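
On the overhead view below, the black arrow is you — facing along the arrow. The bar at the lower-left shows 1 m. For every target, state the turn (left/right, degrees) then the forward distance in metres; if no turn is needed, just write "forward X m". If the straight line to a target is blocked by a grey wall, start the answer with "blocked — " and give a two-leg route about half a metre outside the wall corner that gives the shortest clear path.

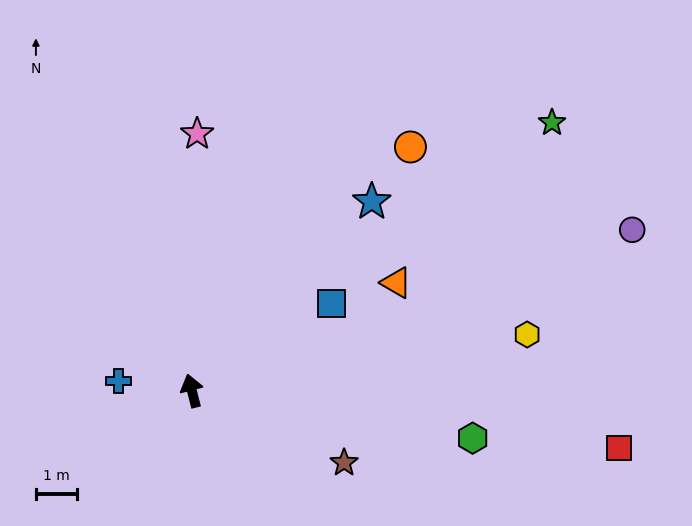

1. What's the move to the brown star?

turn right 130°, forward 4.1 m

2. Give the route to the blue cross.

turn left 68°, forward 1.8 m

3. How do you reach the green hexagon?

turn right 114°, forward 6.9 m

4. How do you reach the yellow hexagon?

turn right 95°, forward 8.2 m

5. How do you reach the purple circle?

turn right 84°, forward 11.4 m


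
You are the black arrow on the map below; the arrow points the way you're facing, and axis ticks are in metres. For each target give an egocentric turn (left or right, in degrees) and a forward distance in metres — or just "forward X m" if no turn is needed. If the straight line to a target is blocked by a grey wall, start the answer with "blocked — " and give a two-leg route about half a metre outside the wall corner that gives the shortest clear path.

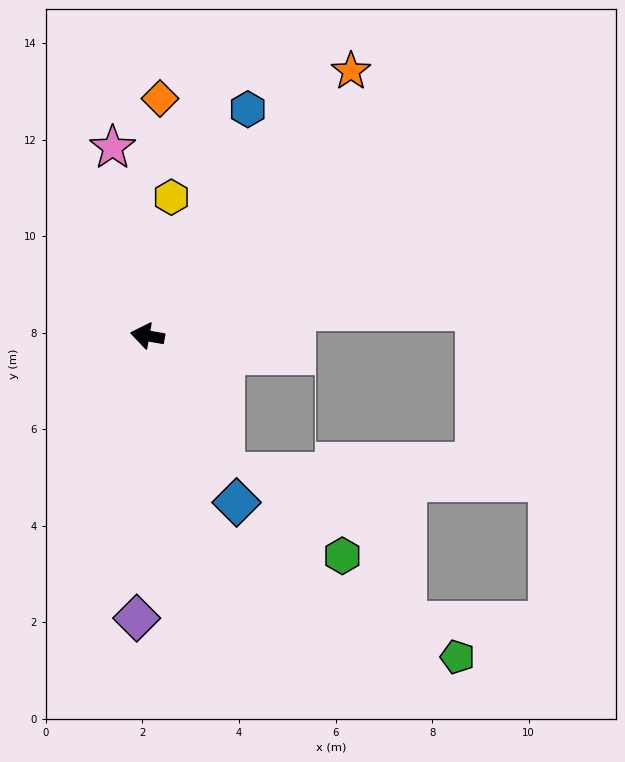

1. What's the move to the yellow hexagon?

turn right 90°, forward 2.9 m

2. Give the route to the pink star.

turn right 70°, forward 4.0 m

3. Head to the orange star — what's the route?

turn right 118°, forward 6.9 m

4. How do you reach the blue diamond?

turn left 128°, forward 3.9 m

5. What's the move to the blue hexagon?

turn right 104°, forward 5.1 m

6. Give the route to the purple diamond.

turn left 98°, forward 5.9 m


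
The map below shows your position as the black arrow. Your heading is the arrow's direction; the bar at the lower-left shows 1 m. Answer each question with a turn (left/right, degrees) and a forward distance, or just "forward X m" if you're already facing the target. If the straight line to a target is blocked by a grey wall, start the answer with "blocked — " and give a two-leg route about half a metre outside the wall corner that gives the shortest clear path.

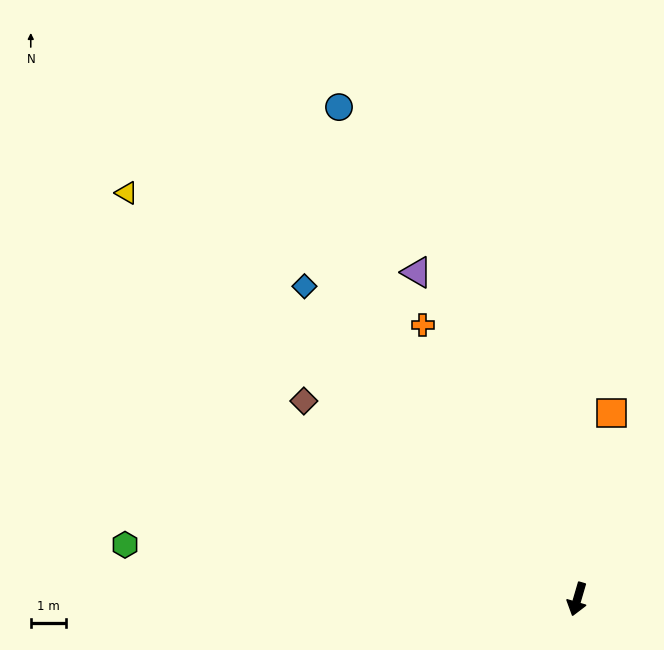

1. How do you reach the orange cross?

turn right 134°, forward 8.8 m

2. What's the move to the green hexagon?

turn right 81°, forward 12.8 m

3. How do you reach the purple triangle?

turn right 138°, forward 10.2 m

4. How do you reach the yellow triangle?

turn right 116°, forward 17.0 m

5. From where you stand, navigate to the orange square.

turn right 174°, forward 5.3 m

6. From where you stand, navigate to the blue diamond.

turn right 123°, forward 11.7 m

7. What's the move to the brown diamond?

turn right 110°, forward 9.5 m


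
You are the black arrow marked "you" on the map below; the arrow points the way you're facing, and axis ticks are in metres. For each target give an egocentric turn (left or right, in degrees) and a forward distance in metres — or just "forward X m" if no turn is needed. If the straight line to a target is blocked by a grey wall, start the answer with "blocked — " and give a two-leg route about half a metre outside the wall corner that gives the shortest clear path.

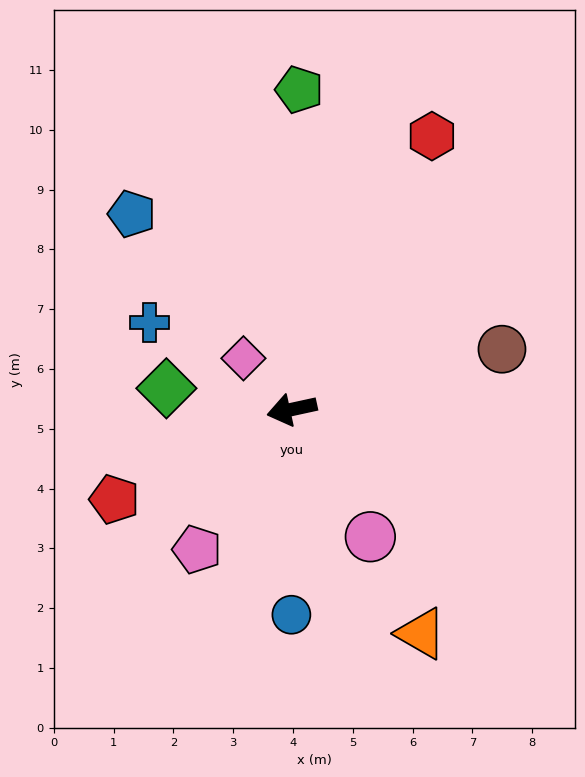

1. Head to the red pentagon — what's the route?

turn left 15°, forward 3.3 m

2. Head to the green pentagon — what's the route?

turn right 104°, forward 5.3 m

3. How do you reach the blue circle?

turn left 78°, forward 3.4 m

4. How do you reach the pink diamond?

turn right 59°, forward 1.2 m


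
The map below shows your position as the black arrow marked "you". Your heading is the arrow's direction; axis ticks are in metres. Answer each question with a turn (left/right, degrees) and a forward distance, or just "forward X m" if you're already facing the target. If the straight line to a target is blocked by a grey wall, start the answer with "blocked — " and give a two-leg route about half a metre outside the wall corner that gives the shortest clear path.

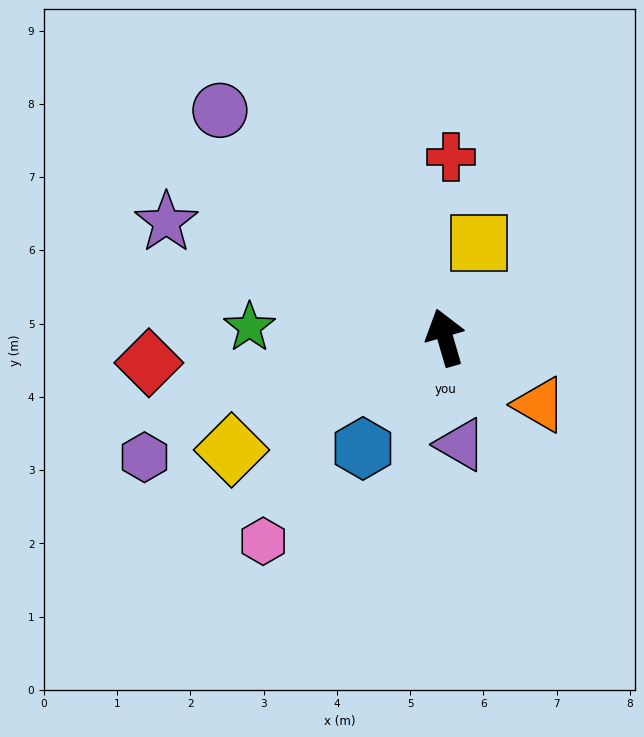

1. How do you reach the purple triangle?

turn left 172°, forward 1.5 m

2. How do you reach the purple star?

turn left 51°, forward 4.1 m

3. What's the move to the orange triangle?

turn right 142°, forward 1.6 m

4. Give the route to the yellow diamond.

turn left 102°, forward 3.3 m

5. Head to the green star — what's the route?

turn left 71°, forward 2.7 m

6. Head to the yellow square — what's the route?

turn right 36°, forward 1.4 m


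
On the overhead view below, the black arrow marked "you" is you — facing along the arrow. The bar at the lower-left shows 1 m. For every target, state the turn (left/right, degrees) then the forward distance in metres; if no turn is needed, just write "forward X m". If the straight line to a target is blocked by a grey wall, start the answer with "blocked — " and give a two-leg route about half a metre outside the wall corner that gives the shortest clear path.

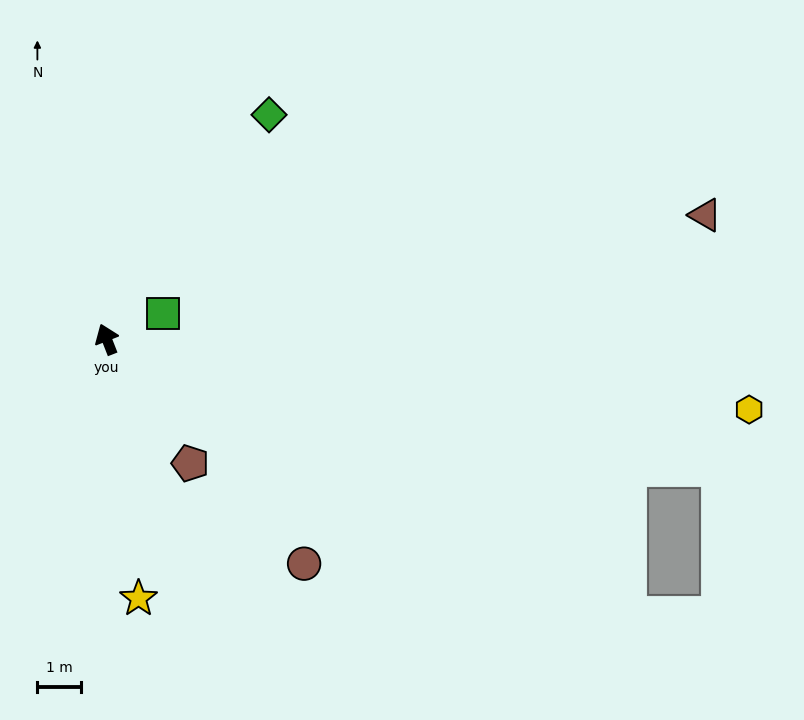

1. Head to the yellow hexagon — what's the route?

turn right 118°, forward 14.7 m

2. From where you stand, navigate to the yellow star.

turn left 166°, forward 6.0 m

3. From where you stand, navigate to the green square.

turn right 87°, forward 1.4 m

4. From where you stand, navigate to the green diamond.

turn right 57°, forward 6.3 m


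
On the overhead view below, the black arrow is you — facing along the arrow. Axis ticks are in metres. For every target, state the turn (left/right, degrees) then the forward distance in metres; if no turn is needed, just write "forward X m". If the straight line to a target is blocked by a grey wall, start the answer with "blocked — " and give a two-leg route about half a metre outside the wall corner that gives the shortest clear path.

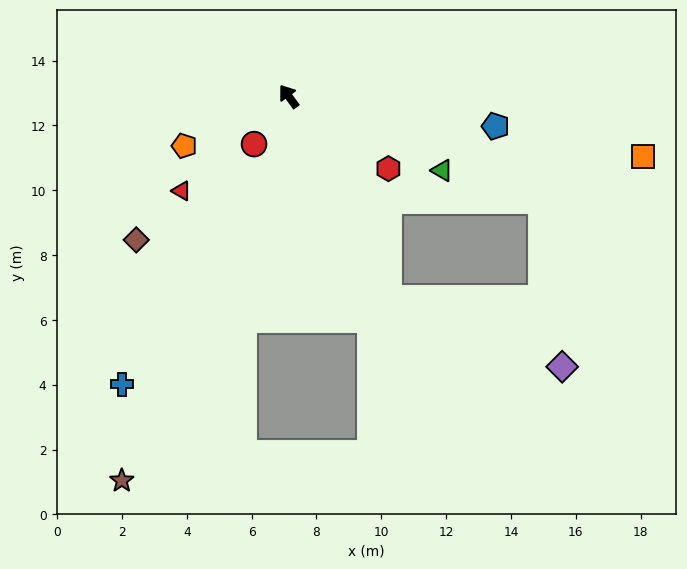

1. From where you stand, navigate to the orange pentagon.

turn left 79°, forward 3.6 m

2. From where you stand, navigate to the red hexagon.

turn right 162°, forward 3.8 m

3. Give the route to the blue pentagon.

turn right 134°, forward 6.4 m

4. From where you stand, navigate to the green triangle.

turn right 152°, forward 5.3 m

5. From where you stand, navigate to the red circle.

turn left 108°, forward 1.8 m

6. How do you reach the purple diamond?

blocked — turn left 170°, forward 7.0 m, then turn left 43°, forward 5.8 m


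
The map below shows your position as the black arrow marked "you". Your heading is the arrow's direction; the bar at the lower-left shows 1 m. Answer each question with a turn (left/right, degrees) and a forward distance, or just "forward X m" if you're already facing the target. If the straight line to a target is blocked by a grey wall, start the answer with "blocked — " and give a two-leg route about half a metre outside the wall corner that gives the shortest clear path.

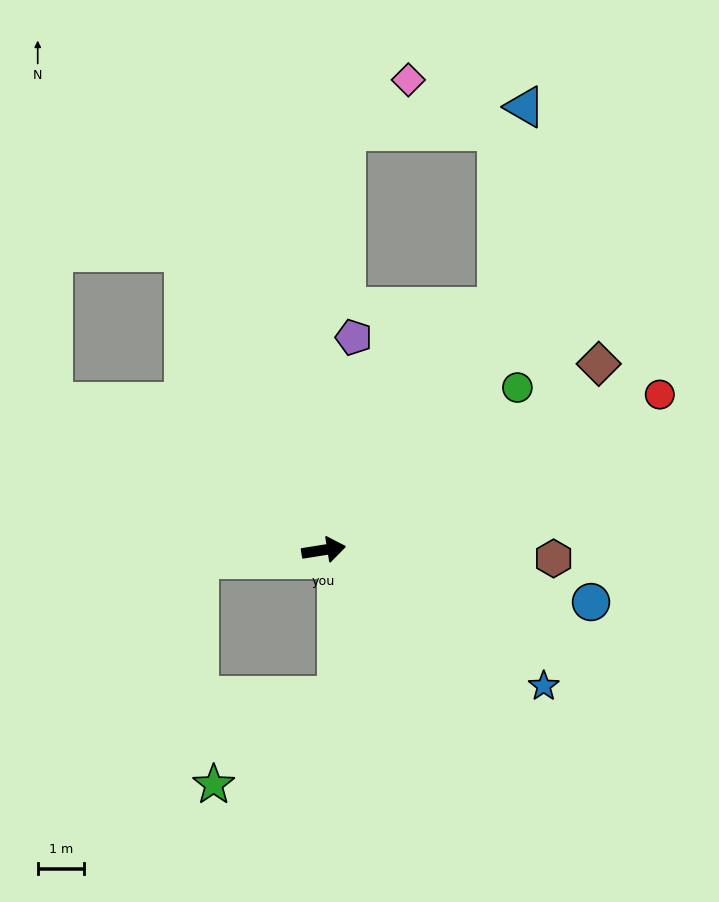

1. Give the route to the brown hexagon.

turn right 11°, forward 5.0 m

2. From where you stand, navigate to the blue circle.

turn right 20°, forward 5.9 m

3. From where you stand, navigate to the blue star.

turn right 41°, forward 5.6 m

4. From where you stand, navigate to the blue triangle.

blocked — turn left 46°, forward 6.5 m, then turn left 27°, forward 4.4 m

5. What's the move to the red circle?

turn left 16°, forward 8.0 m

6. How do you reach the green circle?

turn left 31°, forward 5.5 m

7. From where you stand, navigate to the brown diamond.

turn left 25°, forward 7.2 m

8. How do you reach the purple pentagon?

turn left 73°, forward 4.7 m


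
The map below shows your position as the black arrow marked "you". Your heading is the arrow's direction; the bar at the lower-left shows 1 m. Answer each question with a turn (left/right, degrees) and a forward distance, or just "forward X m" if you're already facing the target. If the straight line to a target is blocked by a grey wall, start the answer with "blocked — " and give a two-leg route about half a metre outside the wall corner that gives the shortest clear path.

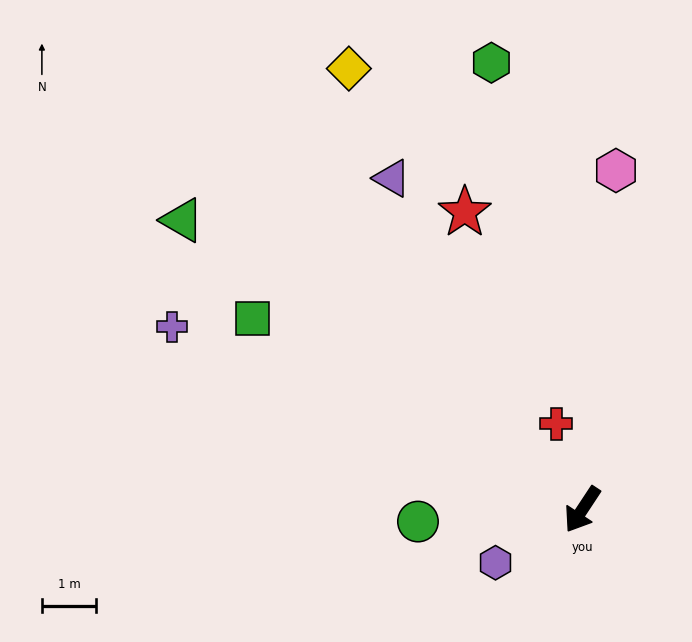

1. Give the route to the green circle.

turn right 52°, forward 3.0 m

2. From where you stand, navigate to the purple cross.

turn right 81°, forward 8.3 m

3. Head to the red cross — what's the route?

turn right 130°, forward 1.7 m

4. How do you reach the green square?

turn right 87°, forward 7.0 m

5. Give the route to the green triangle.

turn right 92°, forward 9.1 m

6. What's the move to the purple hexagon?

turn right 25°, forward 1.9 m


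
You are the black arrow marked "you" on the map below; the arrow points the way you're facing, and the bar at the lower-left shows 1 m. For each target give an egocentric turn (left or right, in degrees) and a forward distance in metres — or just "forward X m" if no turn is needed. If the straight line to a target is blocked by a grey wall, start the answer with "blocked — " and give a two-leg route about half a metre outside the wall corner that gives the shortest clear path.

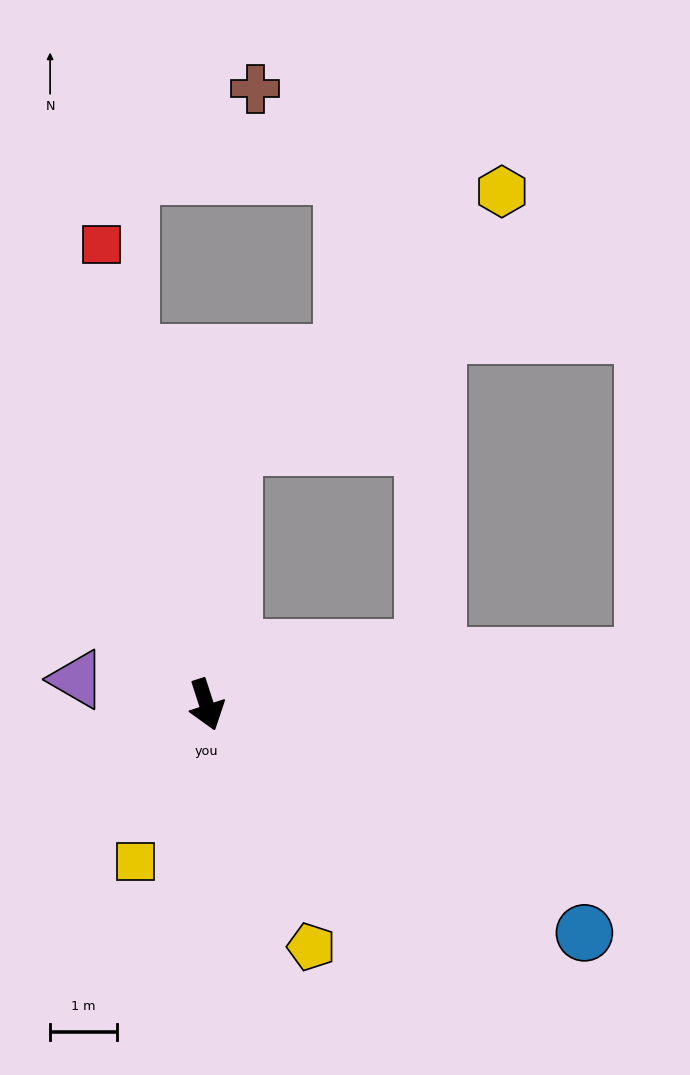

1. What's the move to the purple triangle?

turn right 119°, forward 2.0 m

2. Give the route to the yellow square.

turn right 42°, forward 2.6 m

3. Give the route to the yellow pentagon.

turn left 6°, forward 4.0 m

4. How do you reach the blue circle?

turn left 41°, forward 6.6 m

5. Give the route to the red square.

turn left 175°, forward 7.1 m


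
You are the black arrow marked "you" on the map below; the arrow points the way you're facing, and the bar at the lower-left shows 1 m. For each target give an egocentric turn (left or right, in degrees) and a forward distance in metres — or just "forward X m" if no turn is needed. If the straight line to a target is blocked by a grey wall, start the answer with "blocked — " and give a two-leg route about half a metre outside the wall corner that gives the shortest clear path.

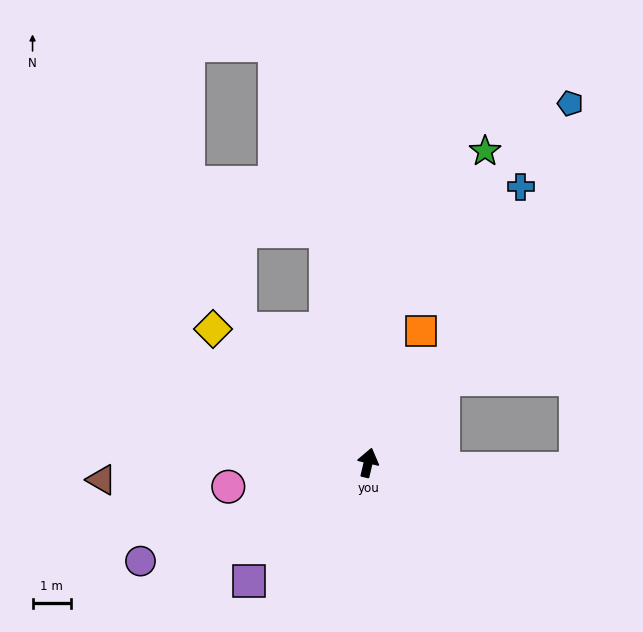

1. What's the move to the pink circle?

turn left 113°, forward 3.7 m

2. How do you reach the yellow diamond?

turn left 63°, forward 5.3 m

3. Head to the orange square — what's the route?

turn right 8°, forward 3.7 m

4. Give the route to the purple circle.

turn left 127°, forward 6.5 m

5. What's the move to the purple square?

turn left 148°, forward 4.4 m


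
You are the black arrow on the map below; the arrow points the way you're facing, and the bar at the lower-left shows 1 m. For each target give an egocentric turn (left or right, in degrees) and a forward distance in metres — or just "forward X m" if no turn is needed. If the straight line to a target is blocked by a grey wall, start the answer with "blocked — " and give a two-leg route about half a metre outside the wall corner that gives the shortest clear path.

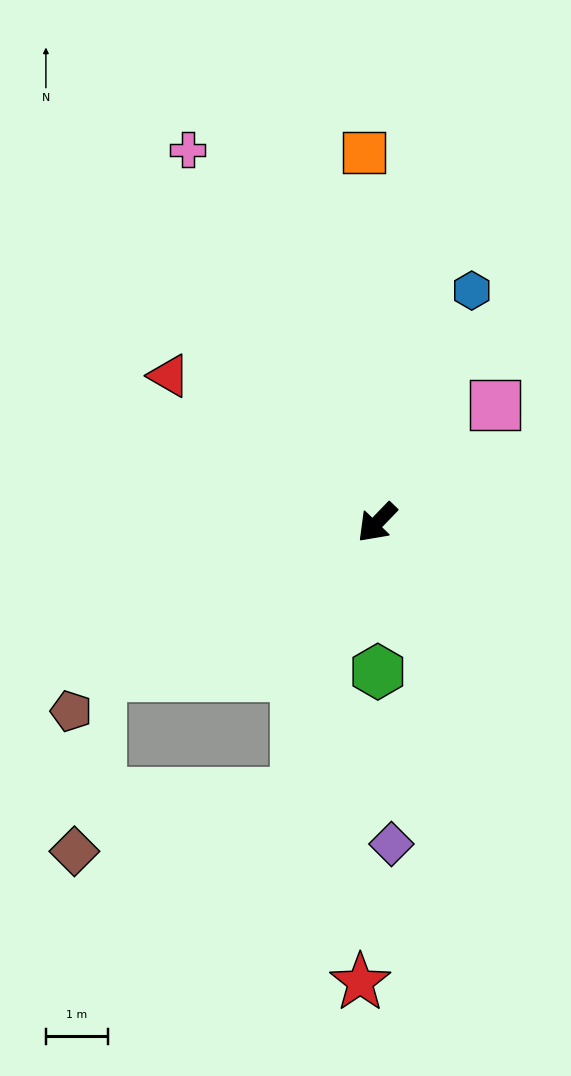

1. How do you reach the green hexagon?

turn left 44°, forward 2.4 m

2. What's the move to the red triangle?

turn right 81°, forward 4.1 m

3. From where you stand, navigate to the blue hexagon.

turn right 158°, forward 4.1 m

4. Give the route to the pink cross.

turn right 109°, forward 6.8 m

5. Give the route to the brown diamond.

blocked — turn left 27°, forward 4.6 m, then turn right 58°, forward 3.7 m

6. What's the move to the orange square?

turn right 134°, forward 6.0 m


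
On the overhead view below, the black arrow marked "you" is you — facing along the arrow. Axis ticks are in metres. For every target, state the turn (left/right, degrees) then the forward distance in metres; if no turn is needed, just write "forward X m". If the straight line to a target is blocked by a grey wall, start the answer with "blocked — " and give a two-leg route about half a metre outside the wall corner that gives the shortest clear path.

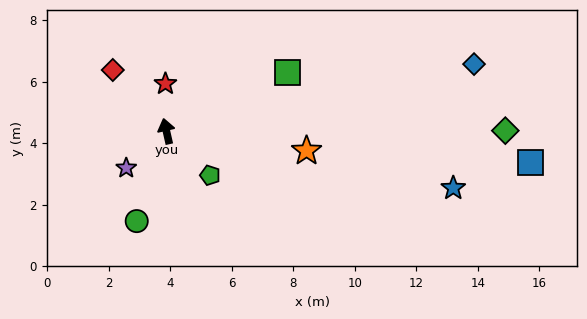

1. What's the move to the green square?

turn right 77°, forward 4.4 m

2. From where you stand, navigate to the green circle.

turn left 149°, forward 3.1 m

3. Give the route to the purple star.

turn left 120°, forward 1.8 m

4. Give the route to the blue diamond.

turn right 91°, forward 10.2 m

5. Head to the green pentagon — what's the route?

turn right 148°, forward 2.0 m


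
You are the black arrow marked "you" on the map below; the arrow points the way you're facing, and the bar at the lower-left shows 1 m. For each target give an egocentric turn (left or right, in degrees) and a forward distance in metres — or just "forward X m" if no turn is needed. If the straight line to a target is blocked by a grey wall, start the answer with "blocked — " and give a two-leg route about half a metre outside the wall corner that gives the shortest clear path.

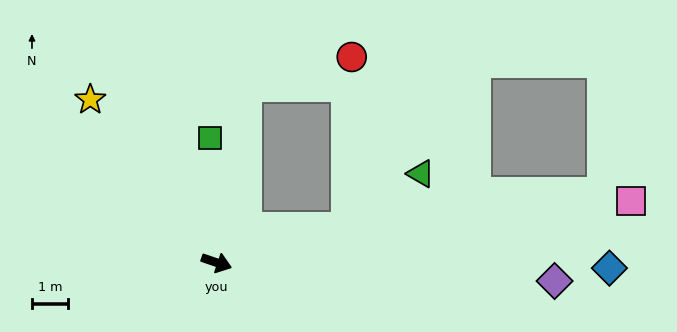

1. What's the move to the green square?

turn left 112°, forward 3.4 m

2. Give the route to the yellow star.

turn left 147°, forward 5.7 m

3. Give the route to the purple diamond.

turn left 16°, forward 9.3 m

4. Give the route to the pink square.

turn left 27°, forward 11.5 m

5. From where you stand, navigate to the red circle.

blocked — turn left 99°, forward 4.9 m, then turn right 64°, forward 3.0 m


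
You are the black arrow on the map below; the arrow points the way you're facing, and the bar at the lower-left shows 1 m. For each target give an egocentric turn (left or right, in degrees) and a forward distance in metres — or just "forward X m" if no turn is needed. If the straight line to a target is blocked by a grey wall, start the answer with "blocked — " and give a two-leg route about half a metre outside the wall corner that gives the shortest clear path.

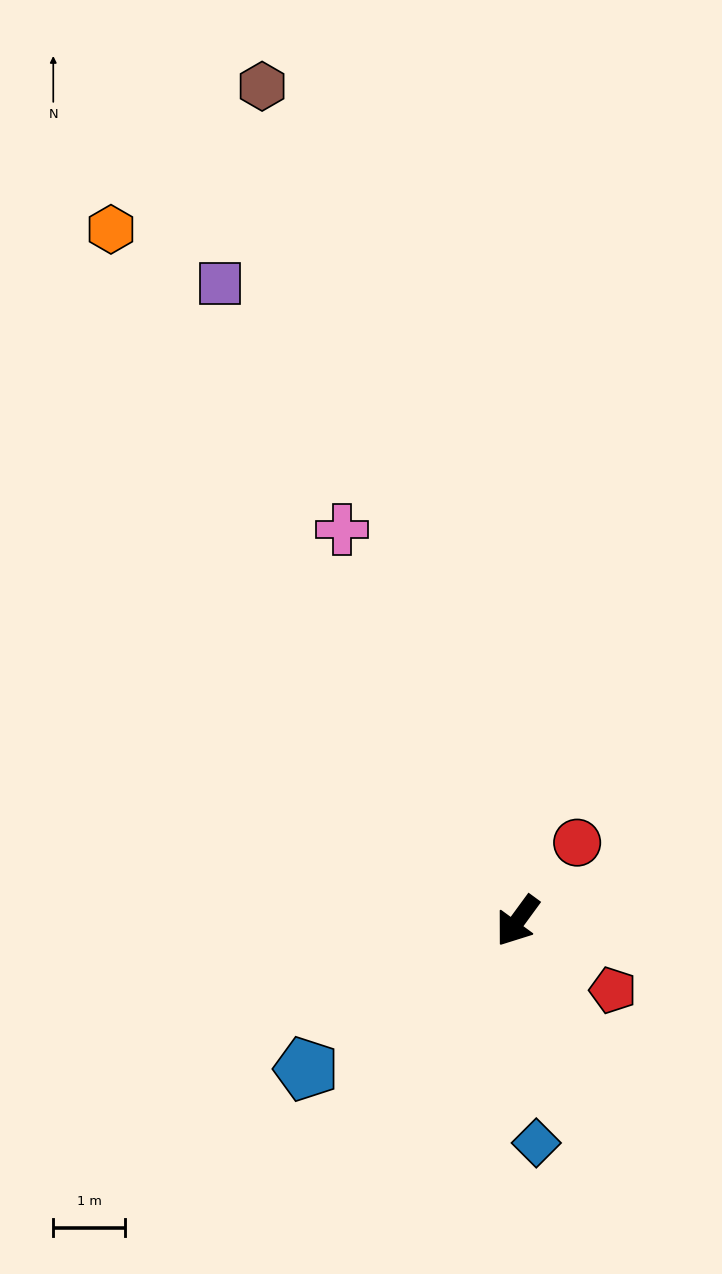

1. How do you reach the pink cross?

turn right 120°, forward 6.0 m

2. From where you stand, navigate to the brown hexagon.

turn right 127°, forward 12.2 m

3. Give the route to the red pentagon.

turn left 90°, forward 1.6 m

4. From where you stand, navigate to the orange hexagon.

turn right 113°, forward 11.2 m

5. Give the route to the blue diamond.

turn left 41°, forward 3.1 m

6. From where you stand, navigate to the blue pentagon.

turn right 19°, forward 3.6 m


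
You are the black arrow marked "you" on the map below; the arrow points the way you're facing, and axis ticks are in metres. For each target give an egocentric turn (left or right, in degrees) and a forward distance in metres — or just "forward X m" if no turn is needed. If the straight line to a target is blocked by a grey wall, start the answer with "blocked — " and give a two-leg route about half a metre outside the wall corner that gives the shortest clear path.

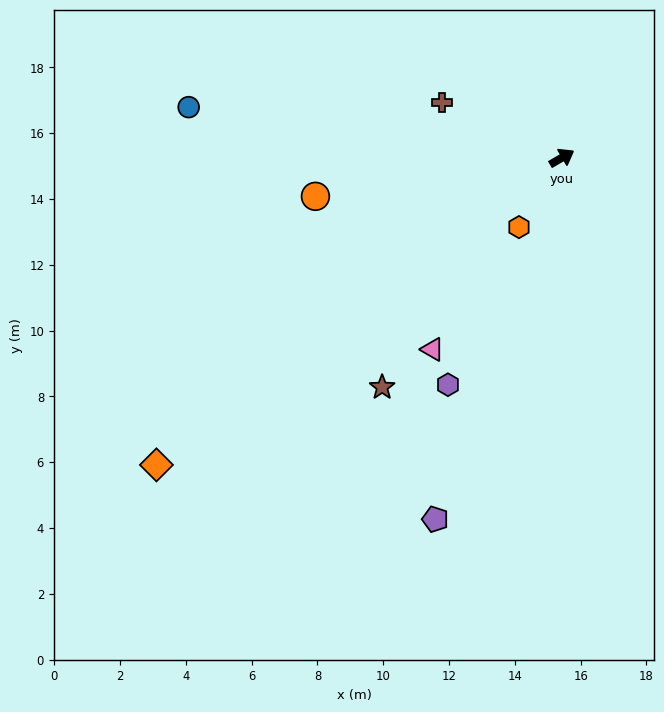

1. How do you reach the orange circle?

turn left 159°, forward 7.6 m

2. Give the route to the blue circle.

turn left 142°, forward 11.4 m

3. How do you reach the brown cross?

turn left 125°, forward 4.0 m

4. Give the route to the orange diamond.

turn right 173°, forward 15.5 m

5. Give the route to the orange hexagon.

turn right 152°, forward 2.5 m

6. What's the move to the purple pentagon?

turn right 139°, forward 11.6 m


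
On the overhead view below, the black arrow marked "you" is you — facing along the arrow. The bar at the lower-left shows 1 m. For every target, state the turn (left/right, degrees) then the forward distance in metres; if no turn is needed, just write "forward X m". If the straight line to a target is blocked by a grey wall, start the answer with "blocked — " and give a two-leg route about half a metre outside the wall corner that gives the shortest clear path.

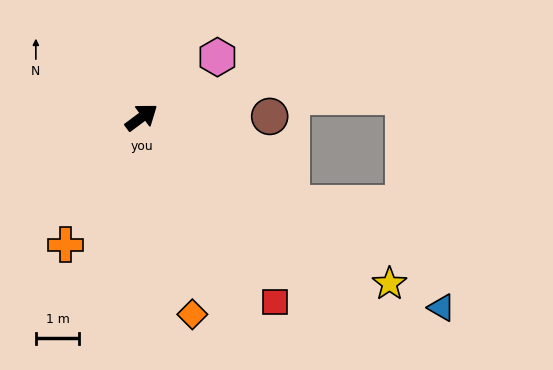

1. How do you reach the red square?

turn right 91°, forward 5.3 m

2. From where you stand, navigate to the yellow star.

turn right 71°, forward 6.9 m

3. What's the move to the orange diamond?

turn right 112°, forward 4.7 m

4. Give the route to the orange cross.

turn right 158°, forward 3.4 m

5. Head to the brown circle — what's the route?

turn right 36°, forward 3.0 m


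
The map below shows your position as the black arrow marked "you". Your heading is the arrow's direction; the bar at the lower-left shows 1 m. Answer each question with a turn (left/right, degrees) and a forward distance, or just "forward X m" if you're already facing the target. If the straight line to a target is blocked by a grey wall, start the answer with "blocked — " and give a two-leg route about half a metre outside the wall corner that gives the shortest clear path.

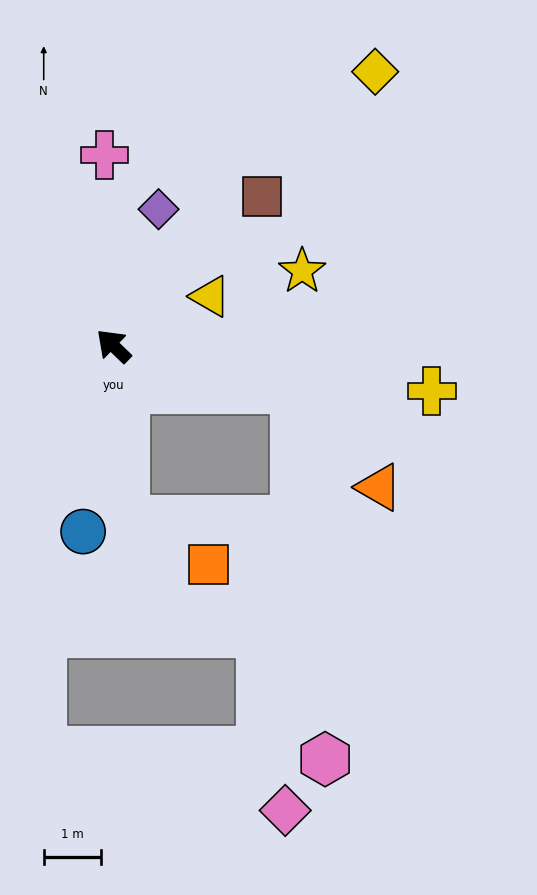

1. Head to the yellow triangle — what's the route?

turn right 109°, forward 1.9 m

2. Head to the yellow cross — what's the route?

turn right 144°, forward 5.6 m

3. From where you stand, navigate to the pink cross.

turn right 43°, forward 3.3 m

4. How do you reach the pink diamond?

blocked — turn right 150°, forward 3.3 m, then turn right 77°, forward 7.4 m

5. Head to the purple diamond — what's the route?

turn right 64°, forward 2.5 m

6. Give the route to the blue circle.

turn left 125°, forward 3.3 m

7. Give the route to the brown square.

turn right 91°, forward 3.7 m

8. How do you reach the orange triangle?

blocked — turn right 150°, forward 3.3 m, then turn right 35°, forward 2.3 m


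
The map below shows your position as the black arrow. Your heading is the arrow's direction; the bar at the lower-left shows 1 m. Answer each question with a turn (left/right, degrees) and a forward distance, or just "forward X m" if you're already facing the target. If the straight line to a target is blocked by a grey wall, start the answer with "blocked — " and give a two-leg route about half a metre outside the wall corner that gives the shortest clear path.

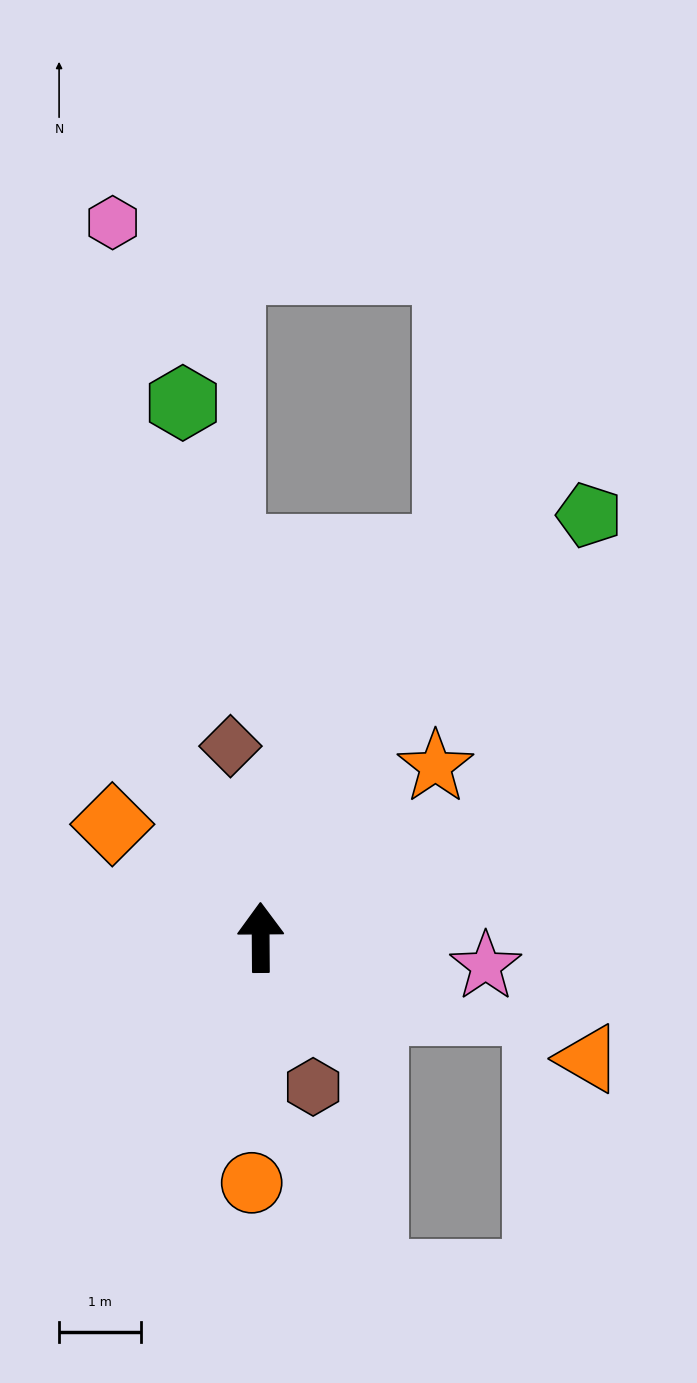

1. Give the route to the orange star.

turn right 46°, forward 3.0 m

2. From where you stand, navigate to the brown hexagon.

turn right 161°, forward 1.9 m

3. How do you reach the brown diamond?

turn left 9°, forward 2.4 m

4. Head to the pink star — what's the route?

turn right 98°, forward 2.8 m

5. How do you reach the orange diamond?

turn left 52°, forward 2.3 m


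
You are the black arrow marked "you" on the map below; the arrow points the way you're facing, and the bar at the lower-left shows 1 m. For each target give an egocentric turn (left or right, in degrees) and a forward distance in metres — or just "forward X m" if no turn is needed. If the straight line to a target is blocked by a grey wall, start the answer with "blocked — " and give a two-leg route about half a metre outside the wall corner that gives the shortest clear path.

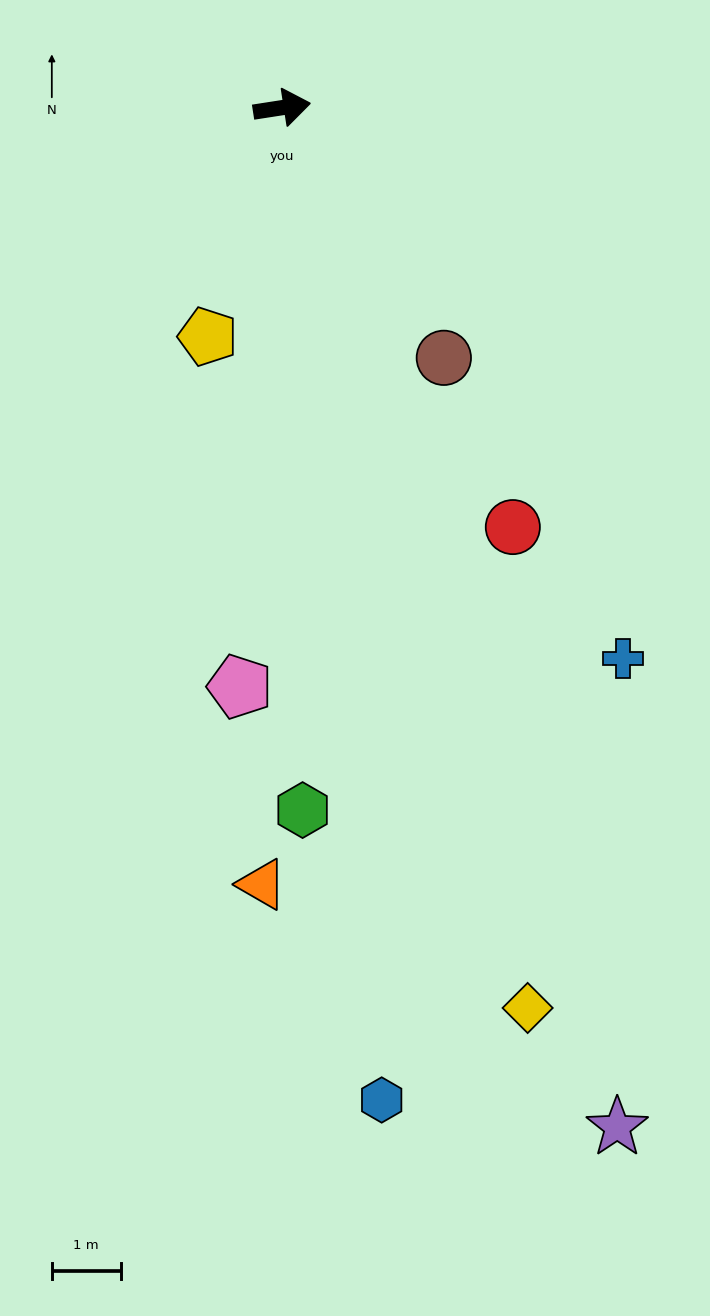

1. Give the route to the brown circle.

turn right 66°, forward 4.3 m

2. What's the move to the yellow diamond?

turn right 84°, forward 13.6 m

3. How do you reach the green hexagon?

turn right 97°, forward 10.2 m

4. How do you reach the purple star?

turn right 81°, forward 15.6 m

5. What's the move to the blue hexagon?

turn right 93°, forward 14.5 m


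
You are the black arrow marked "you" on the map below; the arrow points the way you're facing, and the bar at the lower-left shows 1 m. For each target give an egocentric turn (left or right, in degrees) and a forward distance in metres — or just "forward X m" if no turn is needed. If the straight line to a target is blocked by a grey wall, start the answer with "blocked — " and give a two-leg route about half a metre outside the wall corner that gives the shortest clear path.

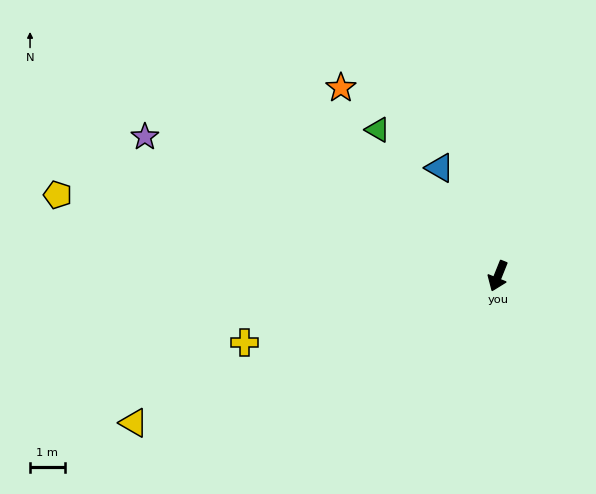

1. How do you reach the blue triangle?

turn right 130°, forward 3.5 m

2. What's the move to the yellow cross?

turn right 53°, forward 7.5 m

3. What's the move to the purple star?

turn right 90°, forward 10.9 m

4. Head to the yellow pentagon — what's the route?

turn right 79°, forward 12.9 m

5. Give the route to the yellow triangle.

turn right 46°, forward 11.3 m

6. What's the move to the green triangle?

turn right 119°, forward 5.4 m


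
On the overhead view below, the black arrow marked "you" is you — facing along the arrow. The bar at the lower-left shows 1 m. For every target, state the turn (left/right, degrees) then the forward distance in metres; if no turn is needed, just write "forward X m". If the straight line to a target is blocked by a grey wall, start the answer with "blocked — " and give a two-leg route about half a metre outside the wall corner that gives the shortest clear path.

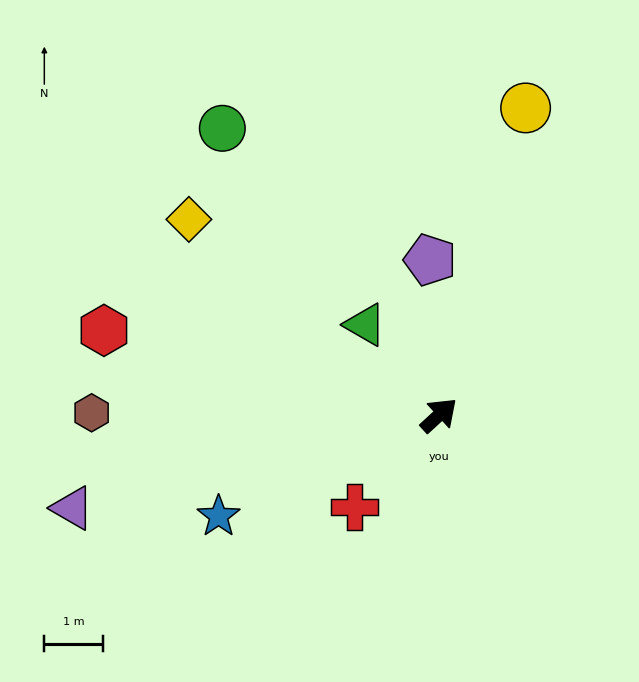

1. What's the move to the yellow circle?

turn left 32°, forward 5.4 m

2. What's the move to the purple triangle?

turn left 152°, forward 6.4 m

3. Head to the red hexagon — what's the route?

turn left 123°, forward 5.9 m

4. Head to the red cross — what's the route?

turn right 175°, forward 2.1 m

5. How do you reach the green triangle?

turn left 87°, forward 2.0 m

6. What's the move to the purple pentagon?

turn left 51°, forward 2.6 m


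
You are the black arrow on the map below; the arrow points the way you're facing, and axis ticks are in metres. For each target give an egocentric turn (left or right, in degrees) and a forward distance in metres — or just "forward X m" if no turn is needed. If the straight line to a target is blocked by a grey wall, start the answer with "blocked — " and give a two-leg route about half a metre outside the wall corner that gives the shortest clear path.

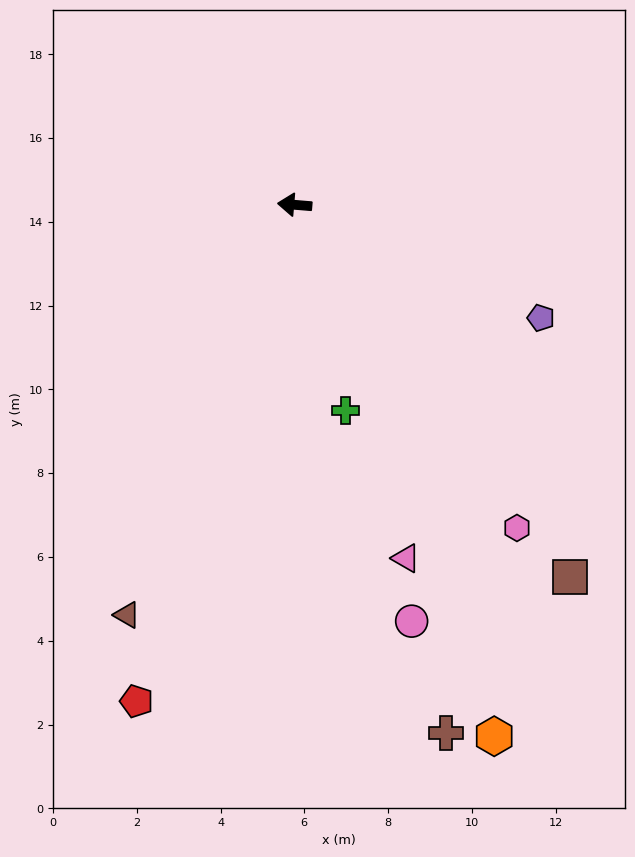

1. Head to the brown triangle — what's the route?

turn left 73°, forward 10.6 m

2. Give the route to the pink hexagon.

turn left 129°, forward 9.4 m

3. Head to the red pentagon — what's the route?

turn left 77°, forward 12.4 m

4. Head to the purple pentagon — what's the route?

turn left 160°, forward 6.5 m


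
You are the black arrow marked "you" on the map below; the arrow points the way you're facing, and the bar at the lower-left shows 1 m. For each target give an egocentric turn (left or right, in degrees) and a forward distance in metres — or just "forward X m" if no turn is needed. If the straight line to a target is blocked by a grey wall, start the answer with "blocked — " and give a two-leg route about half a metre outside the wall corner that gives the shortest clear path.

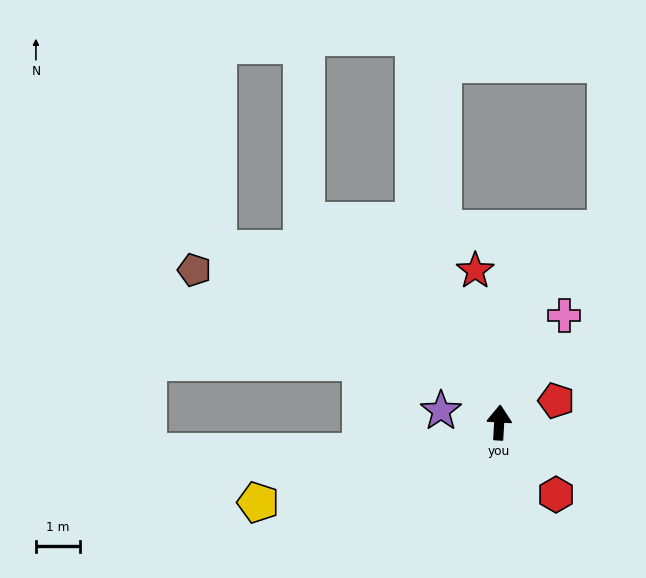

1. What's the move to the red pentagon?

turn right 66°, forward 1.4 m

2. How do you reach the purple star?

turn left 82°, forward 1.4 m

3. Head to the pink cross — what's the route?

turn right 28°, forward 2.9 m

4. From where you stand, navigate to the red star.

turn left 12°, forward 3.5 m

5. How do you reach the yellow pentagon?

turn left 112°, forward 5.8 m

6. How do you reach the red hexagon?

turn right 138°, forward 2.1 m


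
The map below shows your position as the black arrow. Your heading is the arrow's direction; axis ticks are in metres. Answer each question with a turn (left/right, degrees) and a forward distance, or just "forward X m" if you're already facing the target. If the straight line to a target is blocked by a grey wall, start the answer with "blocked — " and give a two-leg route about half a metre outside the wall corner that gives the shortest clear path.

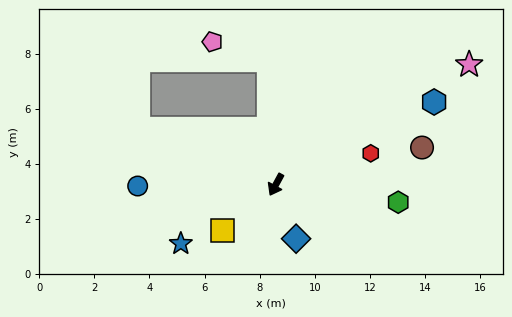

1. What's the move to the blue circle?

turn right 61°, forward 5.0 m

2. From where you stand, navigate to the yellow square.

turn right 21°, forward 2.6 m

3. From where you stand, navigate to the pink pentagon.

blocked — turn right 148°, forward 4.5 m, then turn left 68°, forward 2.1 m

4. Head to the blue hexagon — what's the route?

turn left 146°, forward 6.5 m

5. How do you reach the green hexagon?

turn left 110°, forward 4.5 m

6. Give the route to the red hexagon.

turn left 137°, forward 3.6 m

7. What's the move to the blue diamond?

turn left 49°, forward 2.1 m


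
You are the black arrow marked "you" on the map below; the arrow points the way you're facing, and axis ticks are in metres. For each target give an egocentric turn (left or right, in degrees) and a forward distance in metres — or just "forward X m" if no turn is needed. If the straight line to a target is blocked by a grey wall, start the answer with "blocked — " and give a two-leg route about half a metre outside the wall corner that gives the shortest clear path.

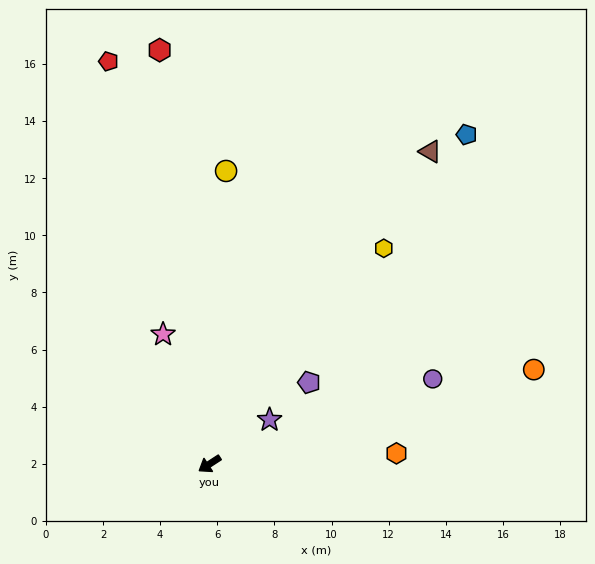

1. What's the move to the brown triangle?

turn right 158°, forward 13.4 m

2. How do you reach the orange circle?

turn left 163°, forward 11.8 m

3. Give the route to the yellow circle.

turn right 126°, forward 10.3 m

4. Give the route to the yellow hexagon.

turn right 162°, forward 9.7 m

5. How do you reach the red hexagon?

turn right 116°, forward 14.6 m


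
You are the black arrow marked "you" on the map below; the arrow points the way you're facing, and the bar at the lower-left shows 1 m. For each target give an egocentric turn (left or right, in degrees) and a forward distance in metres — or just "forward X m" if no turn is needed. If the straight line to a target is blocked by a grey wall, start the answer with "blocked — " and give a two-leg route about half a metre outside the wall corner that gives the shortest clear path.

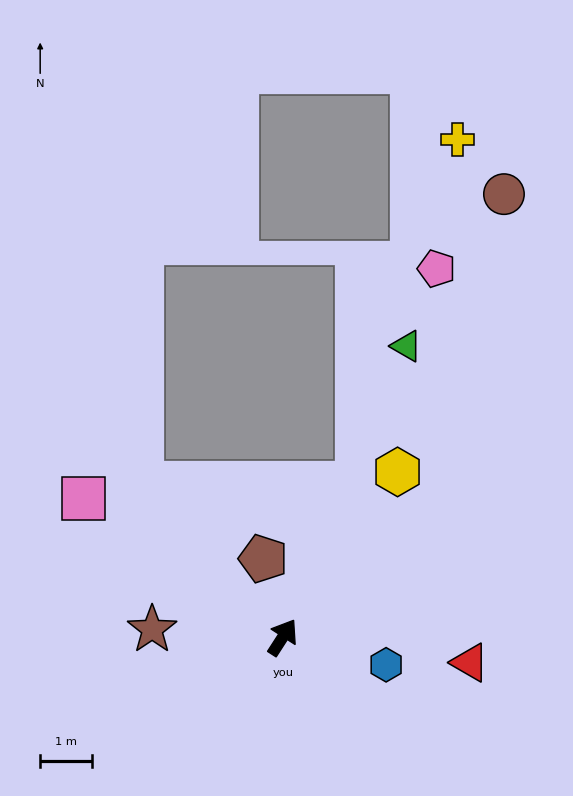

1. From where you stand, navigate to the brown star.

turn left 119°, forward 2.5 m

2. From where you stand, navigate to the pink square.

turn left 88°, forward 4.7 m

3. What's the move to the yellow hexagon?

turn right 2°, forward 3.9 m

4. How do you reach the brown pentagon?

turn left 47°, forward 1.6 m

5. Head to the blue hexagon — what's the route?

turn right 72°, forward 2.1 m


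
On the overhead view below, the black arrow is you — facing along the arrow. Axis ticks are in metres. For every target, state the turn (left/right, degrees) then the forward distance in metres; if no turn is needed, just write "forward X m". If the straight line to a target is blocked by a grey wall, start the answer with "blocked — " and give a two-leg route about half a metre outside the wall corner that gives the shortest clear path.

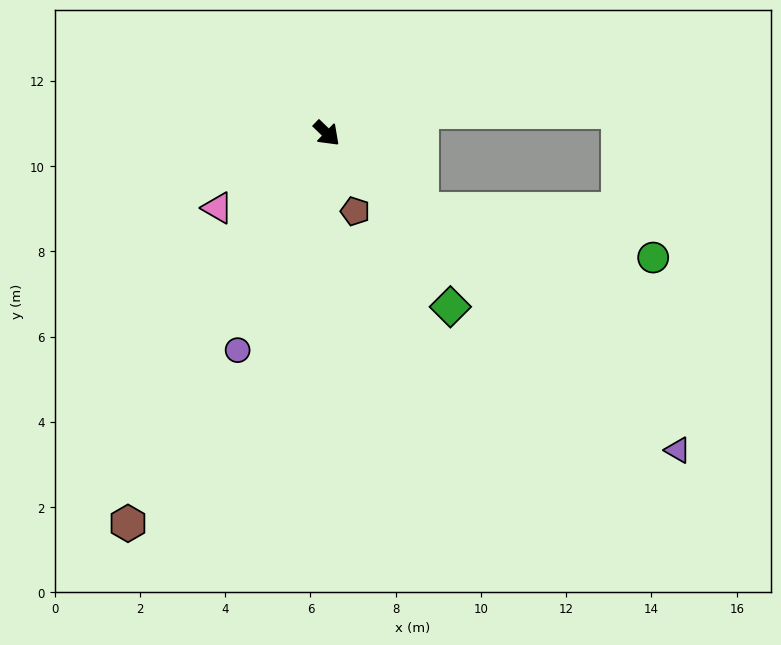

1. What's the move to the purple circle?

turn right 68°, forward 5.5 m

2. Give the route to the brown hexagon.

turn right 73°, forward 10.3 m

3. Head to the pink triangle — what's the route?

turn right 102°, forward 3.1 m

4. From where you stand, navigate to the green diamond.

turn right 11°, forward 5.0 m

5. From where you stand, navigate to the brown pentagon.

turn right 26°, forward 1.9 m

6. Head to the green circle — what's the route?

blocked — turn left 5°, forward 2.8 m, then turn left 28°, forward 5.6 m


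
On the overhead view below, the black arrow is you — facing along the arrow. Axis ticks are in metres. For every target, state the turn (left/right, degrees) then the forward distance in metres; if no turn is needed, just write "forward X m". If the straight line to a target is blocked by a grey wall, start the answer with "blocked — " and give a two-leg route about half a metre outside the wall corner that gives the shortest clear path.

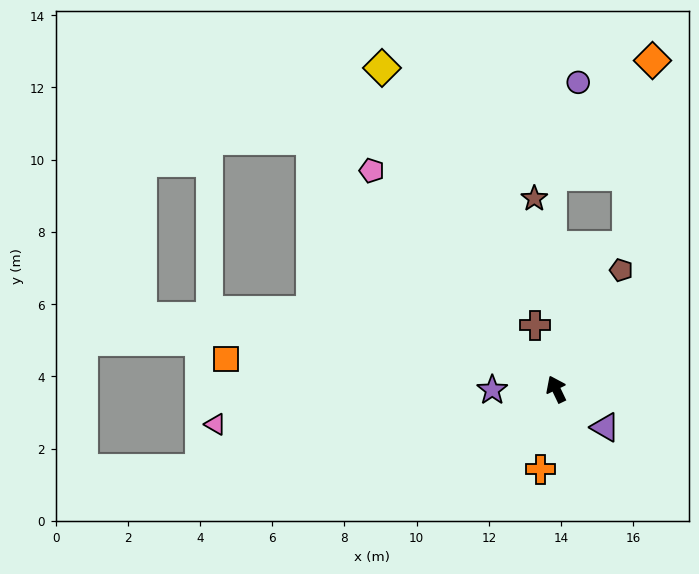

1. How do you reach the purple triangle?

turn right 154°, forward 1.7 m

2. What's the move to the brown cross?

turn right 7°, forward 1.9 m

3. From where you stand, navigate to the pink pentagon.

turn left 15°, forward 7.9 m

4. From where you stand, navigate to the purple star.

turn left 65°, forward 1.8 m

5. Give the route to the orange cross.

turn left 143°, forward 2.3 m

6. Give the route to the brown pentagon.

turn right 54°, forward 3.8 m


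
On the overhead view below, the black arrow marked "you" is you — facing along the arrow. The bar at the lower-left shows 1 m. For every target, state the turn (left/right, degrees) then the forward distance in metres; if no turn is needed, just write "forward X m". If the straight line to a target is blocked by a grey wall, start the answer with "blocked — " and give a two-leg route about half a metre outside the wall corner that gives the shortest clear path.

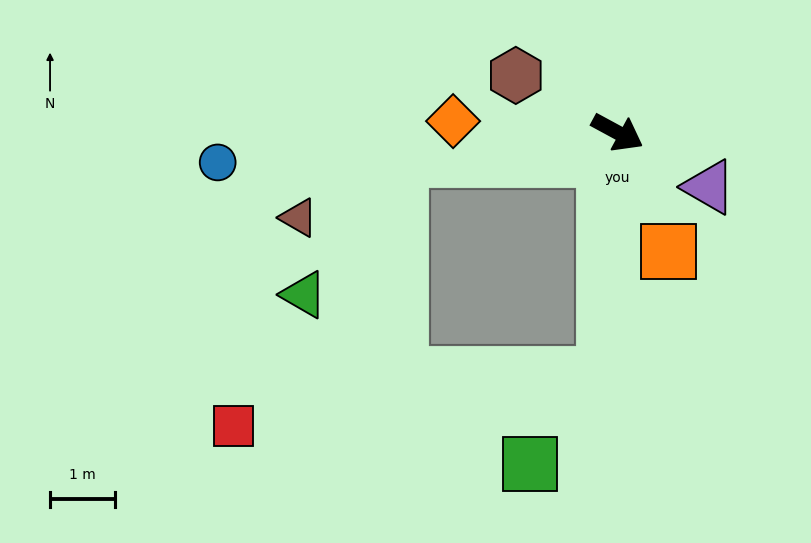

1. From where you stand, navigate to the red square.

blocked — turn right 65°, forward 3.7 m, then turn right 79°, forward 5.8 m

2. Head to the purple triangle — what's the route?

turn right 2°, forward 1.6 m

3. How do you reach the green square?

blocked — turn right 65°, forward 3.7 m, then turn right 36°, forward 1.8 m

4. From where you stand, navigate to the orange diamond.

turn right 155°, forward 2.5 m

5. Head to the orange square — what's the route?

turn right 38°, forward 2.0 m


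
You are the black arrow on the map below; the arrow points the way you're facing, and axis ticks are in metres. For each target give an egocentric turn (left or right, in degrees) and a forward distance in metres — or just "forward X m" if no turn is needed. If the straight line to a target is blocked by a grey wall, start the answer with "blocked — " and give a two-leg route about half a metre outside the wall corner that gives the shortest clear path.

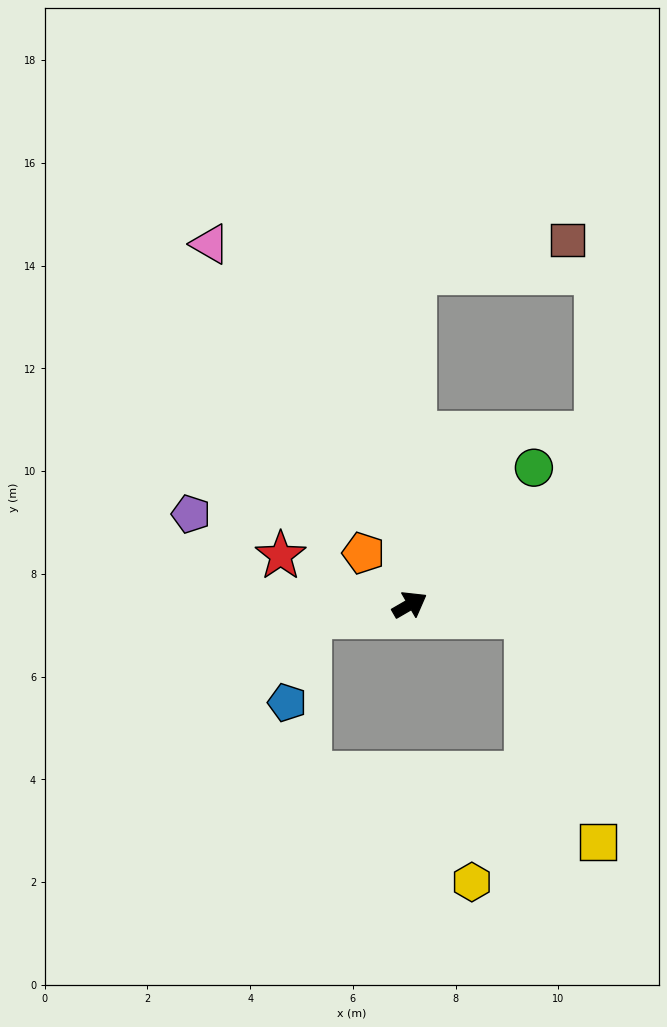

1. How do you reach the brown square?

blocked — turn left 59°, forward 6.5 m, then turn right 77°, forward 3.0 m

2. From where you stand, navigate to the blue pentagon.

blocked — turn left 157°, forward 2.0 m, then turn left 68°, forward 1.7 m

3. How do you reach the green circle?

turn left 18°, forward 3.6 m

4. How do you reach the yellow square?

blocked — turn right 36°, forward 2.3 m, then turn right 66°, forward 4.6 m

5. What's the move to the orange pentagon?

turn left 102°, forward 1.3 m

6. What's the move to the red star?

turn left 129°, forward 2.7 m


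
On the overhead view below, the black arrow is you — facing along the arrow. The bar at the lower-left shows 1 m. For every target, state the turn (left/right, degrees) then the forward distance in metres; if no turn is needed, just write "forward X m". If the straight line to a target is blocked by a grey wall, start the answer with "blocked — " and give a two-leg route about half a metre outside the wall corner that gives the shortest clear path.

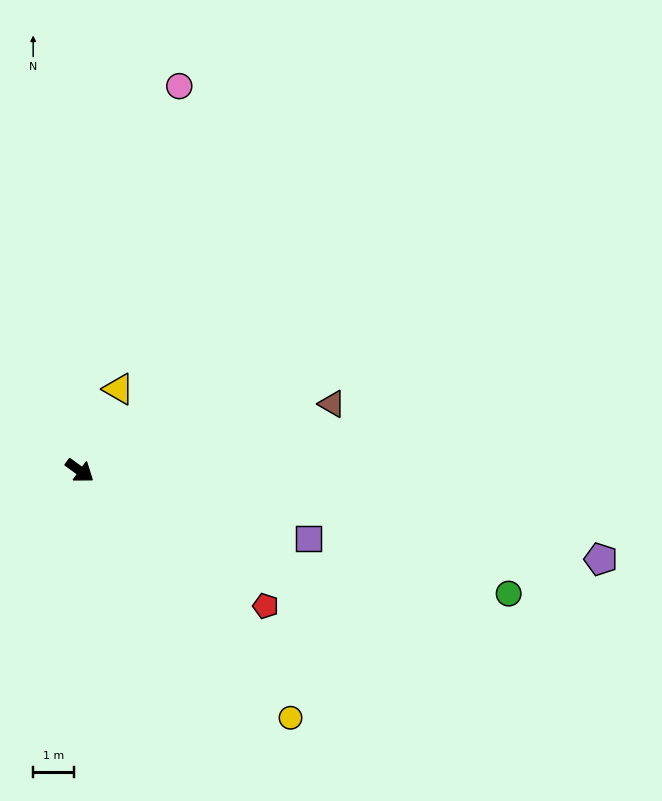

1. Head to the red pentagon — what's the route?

forward 5.7 m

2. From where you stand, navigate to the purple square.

turn left 20°, forward 5.9 m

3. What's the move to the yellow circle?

turn right 13°, forward 8.0 m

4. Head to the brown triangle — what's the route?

turn left 51°, forward 6.4 m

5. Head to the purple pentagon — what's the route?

turn left 26°, forward 13.0 m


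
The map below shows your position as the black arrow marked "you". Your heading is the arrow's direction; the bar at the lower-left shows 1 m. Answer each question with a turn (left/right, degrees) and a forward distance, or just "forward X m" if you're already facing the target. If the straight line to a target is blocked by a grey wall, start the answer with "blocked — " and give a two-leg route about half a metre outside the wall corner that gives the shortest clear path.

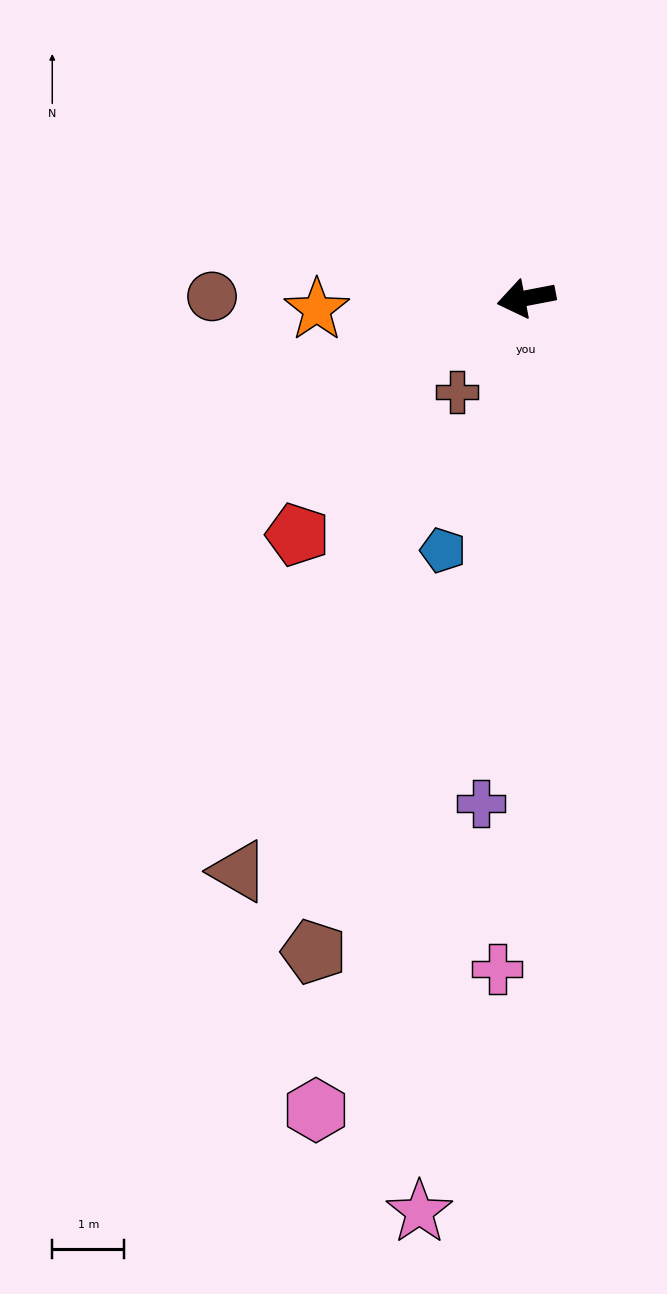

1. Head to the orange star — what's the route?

turn right 8°, forward 2.9 m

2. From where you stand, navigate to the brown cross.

turn left 43°, forward 1.6 m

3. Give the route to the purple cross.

turn left 74°, forward 7.0 m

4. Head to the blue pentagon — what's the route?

turn left 61°, forward 3.7 m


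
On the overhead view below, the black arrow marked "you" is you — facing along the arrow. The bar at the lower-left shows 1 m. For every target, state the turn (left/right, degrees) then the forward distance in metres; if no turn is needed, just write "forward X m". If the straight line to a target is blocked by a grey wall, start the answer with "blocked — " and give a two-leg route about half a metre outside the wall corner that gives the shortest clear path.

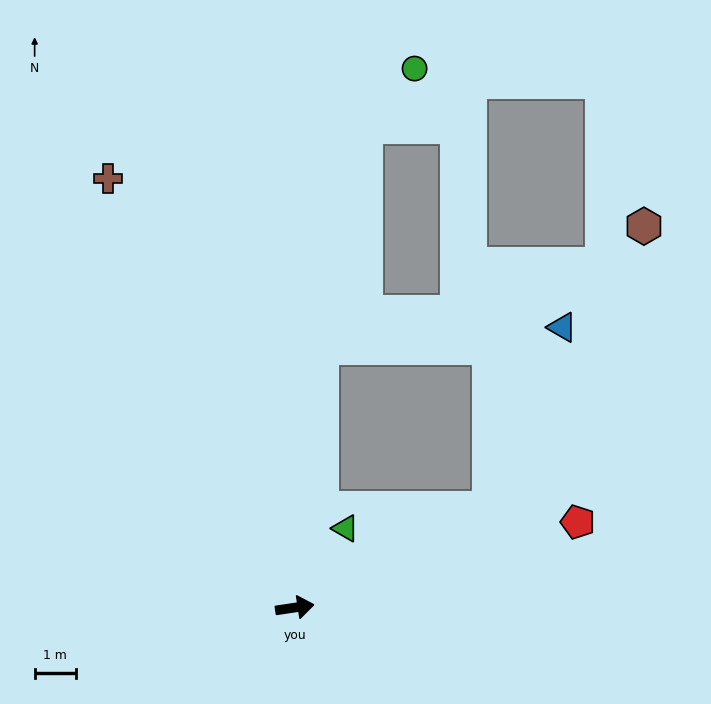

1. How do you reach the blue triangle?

blocked — turn left 19°, forward 5.3 m, then turn left 40°, forward 4.7 m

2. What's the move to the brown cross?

turn left 105°, forward 11.3 m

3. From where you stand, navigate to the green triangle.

turn left 49°, forward 2.3 m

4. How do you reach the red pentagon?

turn left 8°, forward 7.2 m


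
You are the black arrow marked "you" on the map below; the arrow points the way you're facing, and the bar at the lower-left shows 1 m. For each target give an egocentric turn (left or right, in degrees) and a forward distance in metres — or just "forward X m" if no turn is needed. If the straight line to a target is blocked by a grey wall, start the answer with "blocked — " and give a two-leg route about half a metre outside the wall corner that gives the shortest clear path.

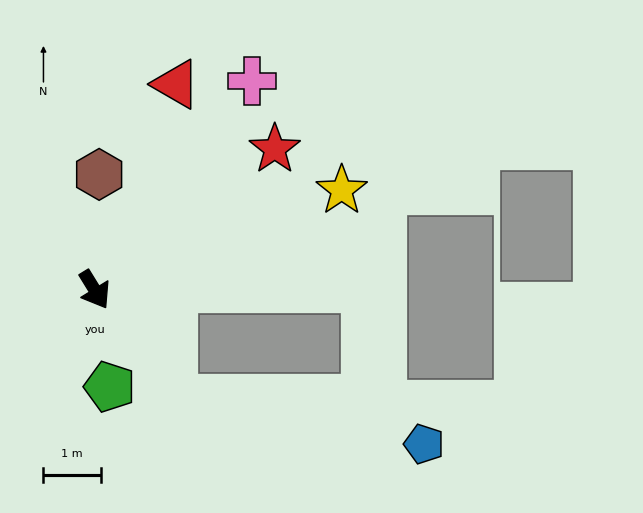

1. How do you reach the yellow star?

turn left 80°, forward 4.6 m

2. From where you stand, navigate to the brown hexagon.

turn left 146°, forward 2.0 m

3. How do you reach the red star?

turn left 96°, forward 4.0 m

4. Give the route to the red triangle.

turn left 127°, forward 3.9 m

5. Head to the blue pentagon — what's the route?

blocked — turn left 4°, forward 2.3 m, then turn left 44°, forward 4.4 m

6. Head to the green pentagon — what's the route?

turn right 23°, forward 1.7 m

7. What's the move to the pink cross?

turn left 111°, forward 4.6 m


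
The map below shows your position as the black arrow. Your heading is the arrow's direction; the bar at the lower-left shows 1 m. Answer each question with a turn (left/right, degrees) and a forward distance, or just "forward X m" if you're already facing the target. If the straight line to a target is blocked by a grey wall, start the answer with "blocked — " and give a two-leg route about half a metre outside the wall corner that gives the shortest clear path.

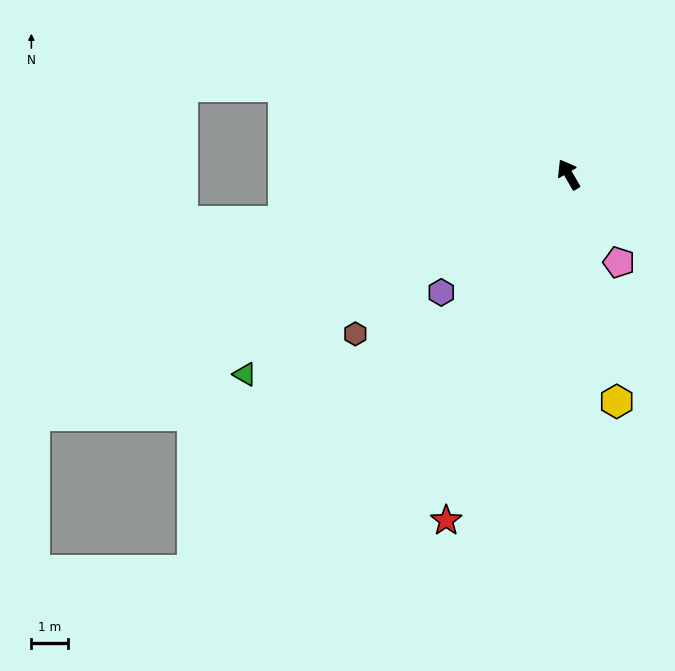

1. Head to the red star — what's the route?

turn left 130°, forward 10.1 m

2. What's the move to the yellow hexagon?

turn left 162°, forward 6.4 m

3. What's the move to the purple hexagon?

turn left 103°, forward 4.8 m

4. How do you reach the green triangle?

turn left 92°, forward 10.5 m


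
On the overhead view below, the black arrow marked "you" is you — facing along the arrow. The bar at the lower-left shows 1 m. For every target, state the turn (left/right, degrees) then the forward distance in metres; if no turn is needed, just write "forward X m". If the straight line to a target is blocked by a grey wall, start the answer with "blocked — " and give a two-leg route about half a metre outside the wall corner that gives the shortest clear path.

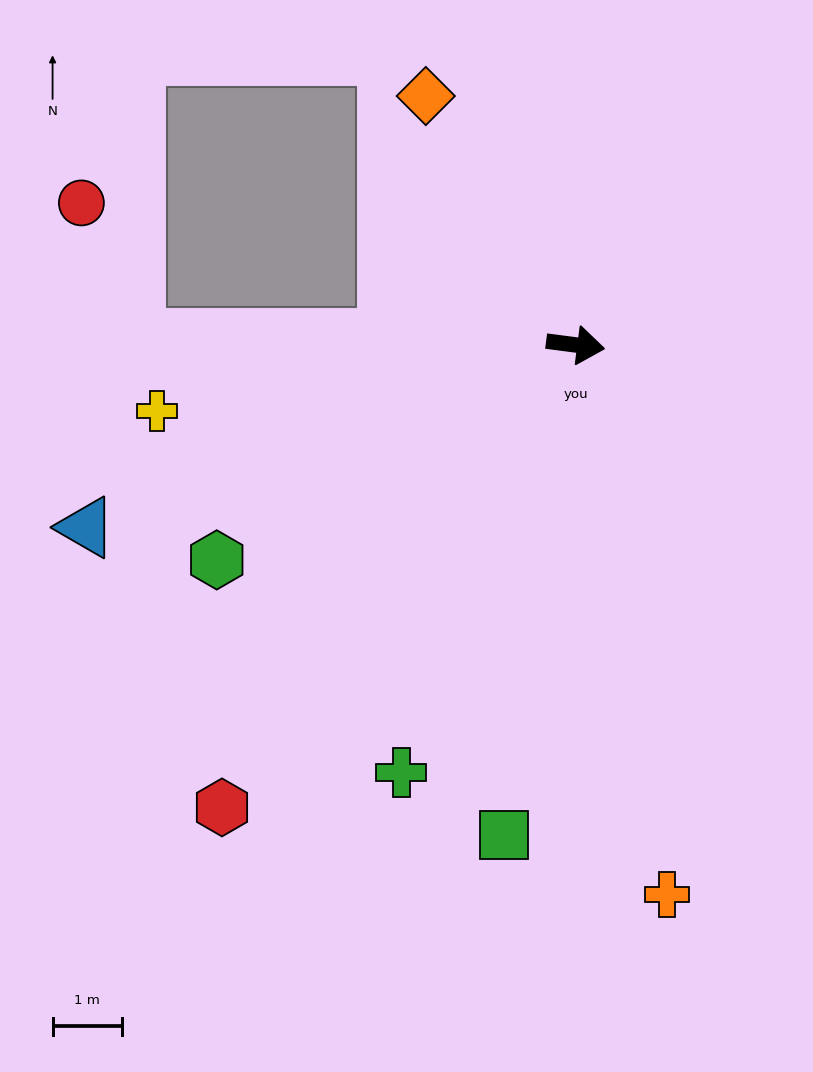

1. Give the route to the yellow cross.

turn right 164°, forward 6.1 m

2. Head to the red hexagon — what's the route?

turn right 120°, forward 8.3 m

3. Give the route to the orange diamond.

turn left 128°, forward 4.2 m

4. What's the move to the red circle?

blocked — turn right 173°, forward 6.3 m, then turn right 68°, forward 2.1 m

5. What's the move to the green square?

turn right 91°, forward 7.1 m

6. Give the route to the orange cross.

turn right 73°, forward 8.0 m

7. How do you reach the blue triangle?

turn right 152°, forward 7.5 m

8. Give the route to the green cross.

turn right 105°, forward 6.6 m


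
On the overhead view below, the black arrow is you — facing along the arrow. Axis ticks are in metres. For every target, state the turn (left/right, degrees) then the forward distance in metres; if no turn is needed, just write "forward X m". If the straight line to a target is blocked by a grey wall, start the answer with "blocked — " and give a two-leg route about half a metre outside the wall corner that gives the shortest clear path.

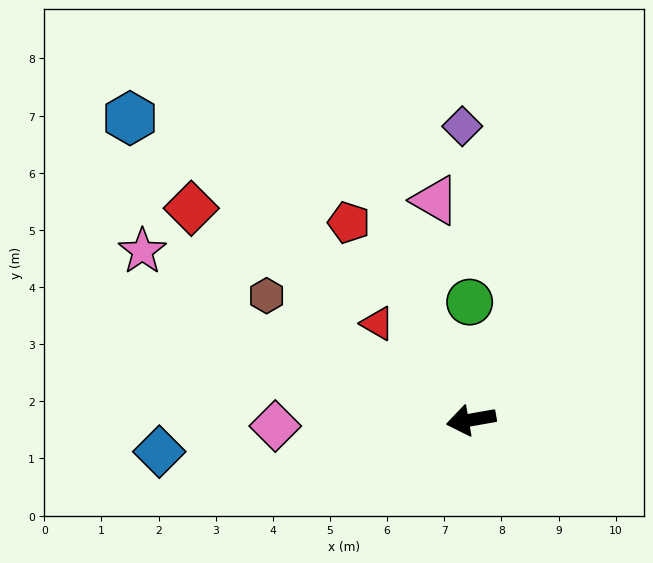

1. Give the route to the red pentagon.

turn right 68°, forward 4.1 m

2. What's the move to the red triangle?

turn right 56°, forward 2.4 m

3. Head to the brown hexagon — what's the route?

turn right 41°, forward 4.2 m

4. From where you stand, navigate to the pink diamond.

turn right 8°, forward 3.4 m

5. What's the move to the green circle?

turn right 99°, forward 2.1 m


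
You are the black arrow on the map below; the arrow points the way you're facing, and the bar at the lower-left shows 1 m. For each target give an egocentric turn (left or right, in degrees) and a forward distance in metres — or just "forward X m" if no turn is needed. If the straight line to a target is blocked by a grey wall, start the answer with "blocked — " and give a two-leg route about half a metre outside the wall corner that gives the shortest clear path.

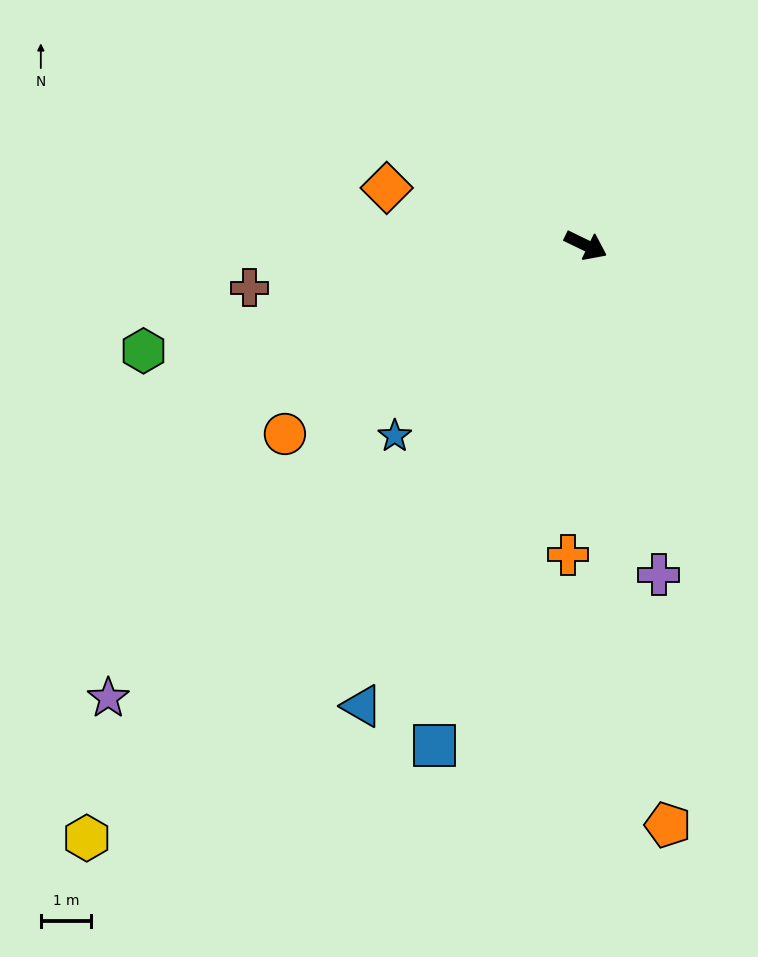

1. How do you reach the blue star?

turn right 109°, forward 5.4 m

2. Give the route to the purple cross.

turn right 52°, forward 6.8 m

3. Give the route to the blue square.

turn right 81°, forward 10.5 m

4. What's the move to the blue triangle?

turn right 90°, forward 10.3 m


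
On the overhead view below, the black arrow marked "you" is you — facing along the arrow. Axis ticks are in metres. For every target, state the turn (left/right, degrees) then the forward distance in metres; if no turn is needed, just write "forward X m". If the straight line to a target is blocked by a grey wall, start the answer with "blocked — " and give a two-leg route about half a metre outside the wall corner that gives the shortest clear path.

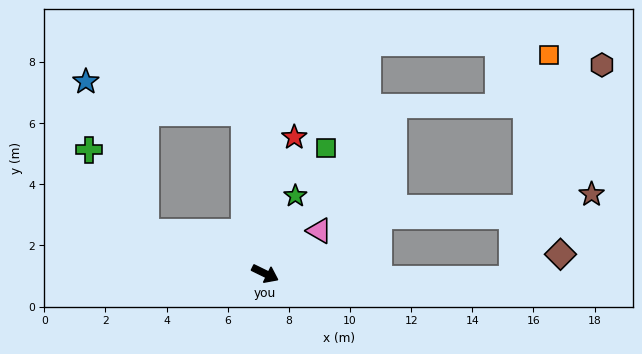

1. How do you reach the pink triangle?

turn left 64°, forward 2.3 m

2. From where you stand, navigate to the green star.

turn left 95°, forward 2.7 m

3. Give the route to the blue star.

blocked — turn right 173°, forward 4.1 m, then turn right 49°, forward 5.3 m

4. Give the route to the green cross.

blocked — turn right 173°, forward 4.1 m, then turn right 36°, forward 3.3 m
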